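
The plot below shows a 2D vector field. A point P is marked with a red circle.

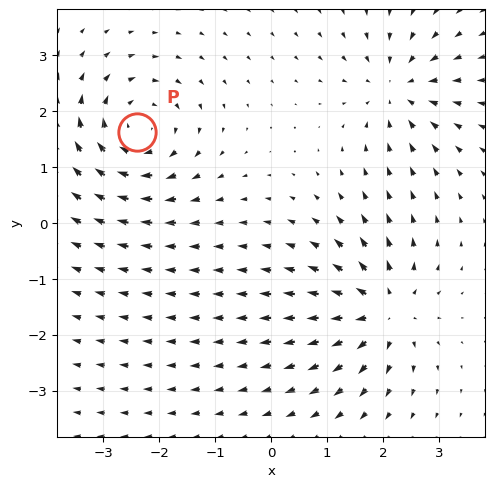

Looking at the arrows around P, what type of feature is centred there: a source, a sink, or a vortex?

At P (-2.4, 1.6) the arrows circulate clockwise. Divergence ≈0, curl about -5 — near-zero divergence with nonzero curl is a vortex.

vortex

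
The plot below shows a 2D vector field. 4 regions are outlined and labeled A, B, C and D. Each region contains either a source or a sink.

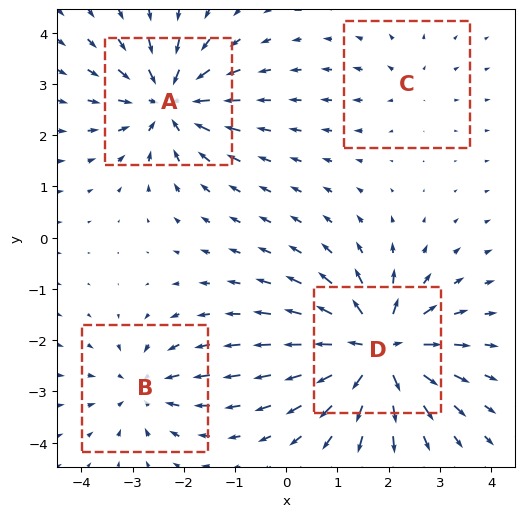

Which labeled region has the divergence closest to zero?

Divergence at each region's feature centre — A: about -6, B: about -4, C: about +2, D: about +8. Region C is closest to zero.

C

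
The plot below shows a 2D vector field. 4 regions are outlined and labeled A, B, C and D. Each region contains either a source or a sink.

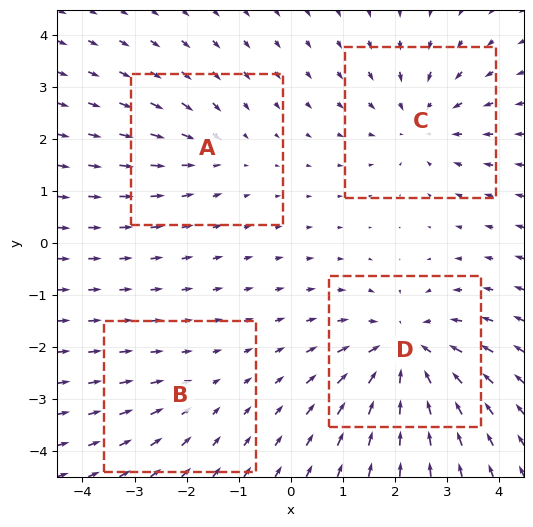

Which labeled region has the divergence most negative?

Divergence at each region's feature centre — A: about -3, B: about -2, C: about -4, D: about -6. Region D is most negative.

D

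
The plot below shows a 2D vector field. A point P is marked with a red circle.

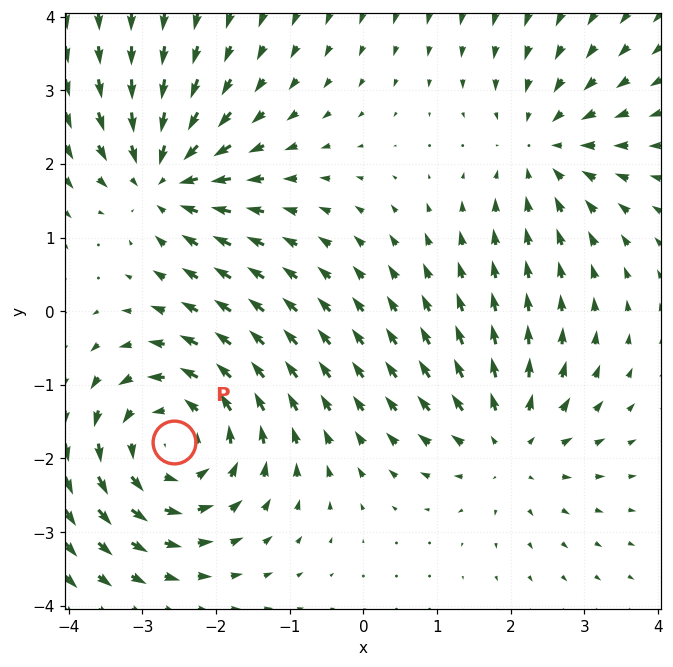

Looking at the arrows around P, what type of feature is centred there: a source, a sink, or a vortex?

At P (-2.6, -1.8) the arrows circulate counterclockwise. Divergence ≈0, curl about +5 — near-zero divergence with nonzero curl is a vortex.

vortex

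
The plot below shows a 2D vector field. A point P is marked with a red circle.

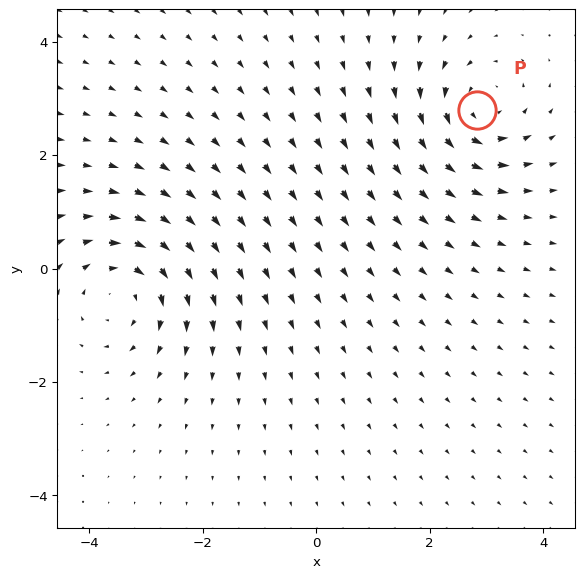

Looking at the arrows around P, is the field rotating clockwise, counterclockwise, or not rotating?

Near P at (2.8, 2.8) the arrows circulate counterclockwise. The curl (z-component) there is about +4; positive curl means counterclockwise rotation.

counterclockwise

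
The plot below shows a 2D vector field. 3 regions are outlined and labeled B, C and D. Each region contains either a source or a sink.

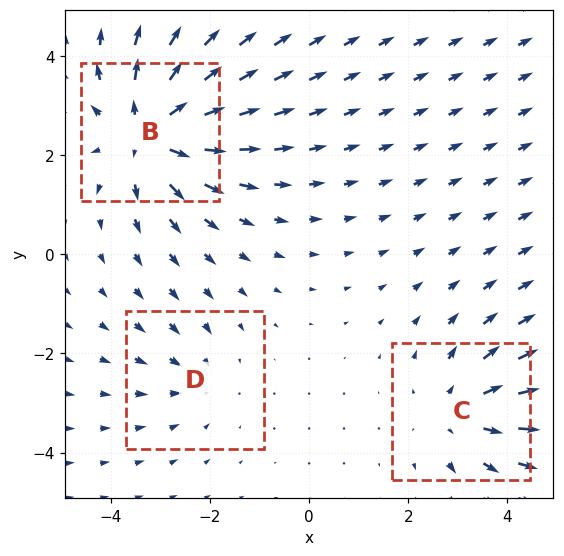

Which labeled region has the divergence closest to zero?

Divergence at each region's feature centre — B: about +5, C: about +3, D: about -2. Region D is closest to zero.

D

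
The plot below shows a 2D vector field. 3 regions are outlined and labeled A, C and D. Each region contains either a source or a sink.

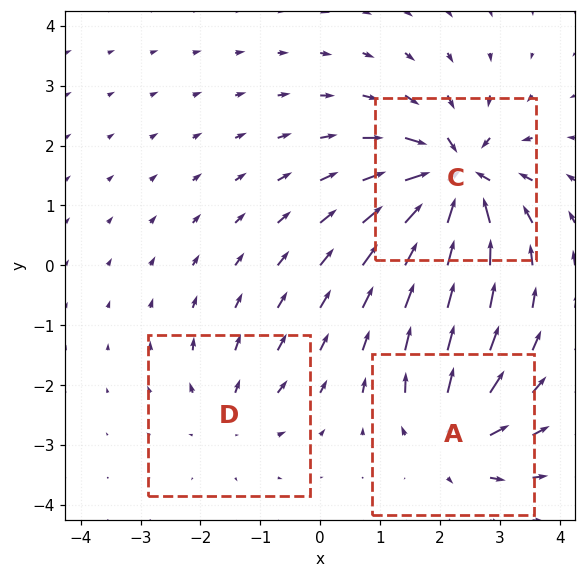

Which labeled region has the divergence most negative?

C

Divergence at each region's feature centre — A: about +4, C: about -6, D: about +2. Region C is most negative.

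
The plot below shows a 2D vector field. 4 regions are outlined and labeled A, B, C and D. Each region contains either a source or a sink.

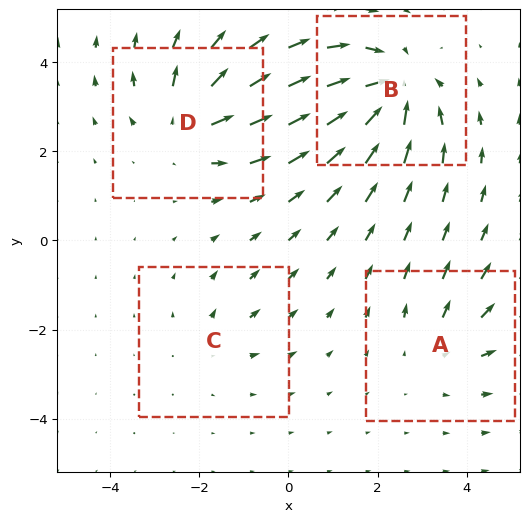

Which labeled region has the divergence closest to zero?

Divergence at each region's feature centre — A: about +3, B: about -7, C: about +2, D: about +5. Region C is closest to zero.

C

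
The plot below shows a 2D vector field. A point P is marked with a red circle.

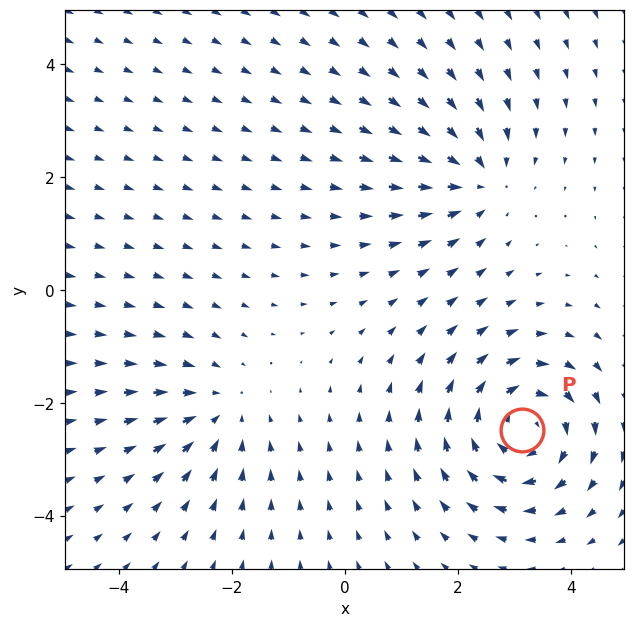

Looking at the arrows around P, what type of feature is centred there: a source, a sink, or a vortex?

At P (3.1, -2.5) the arrows circulate clockwise. Divergence ≈0, curl about -5 — near-zero divergence with nonzero curl is a vortex.

vortex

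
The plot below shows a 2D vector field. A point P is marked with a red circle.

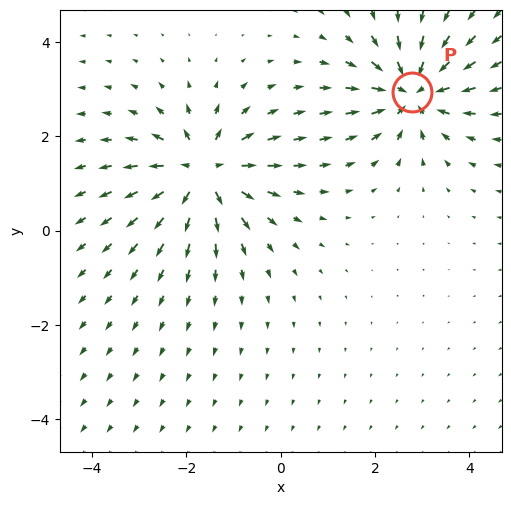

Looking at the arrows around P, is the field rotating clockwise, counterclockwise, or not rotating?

not rotating

Near P at (2.8, 2.9) the arrows show no circulation. The curl there is ≈0.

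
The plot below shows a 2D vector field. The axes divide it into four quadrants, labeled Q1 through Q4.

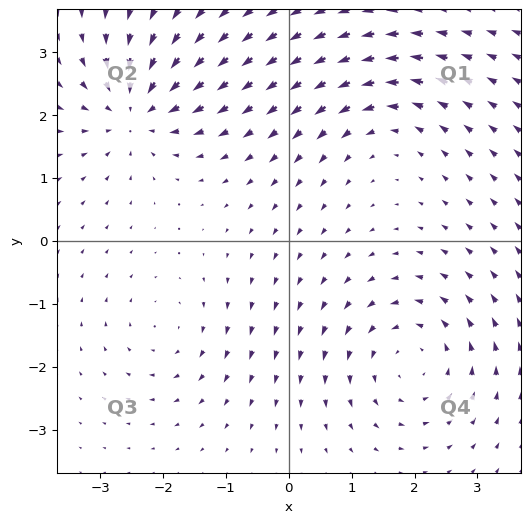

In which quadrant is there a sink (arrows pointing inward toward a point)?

The sink sits at approximately (-2.4, 2.1), which lies in quadrant Q2. The divergence there is about -5, negative as expected for a sink.

Q2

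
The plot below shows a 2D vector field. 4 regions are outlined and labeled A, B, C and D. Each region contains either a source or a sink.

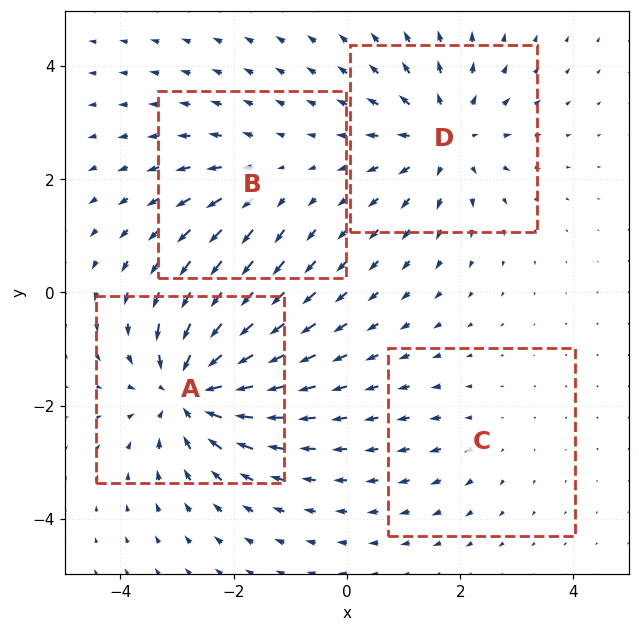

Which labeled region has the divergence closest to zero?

C

Divergence at each region's feature centre — A: about -7, B: about +3, C: about +2, D: about +5. Region C is closest to zero.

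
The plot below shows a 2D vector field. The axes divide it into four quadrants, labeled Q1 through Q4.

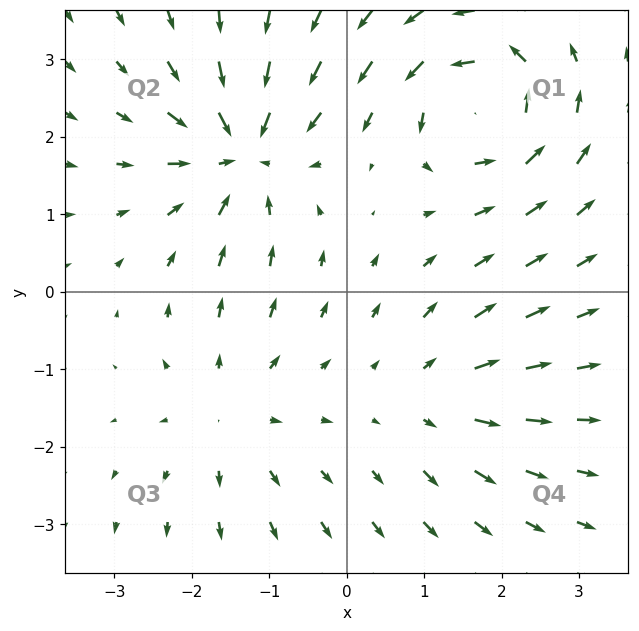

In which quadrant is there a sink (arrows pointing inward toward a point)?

Q2

The sink sits at approximately (-1.4, 1.8), which lies in quadrant Q2. The divergence there is about -7, negative as expected for a sink.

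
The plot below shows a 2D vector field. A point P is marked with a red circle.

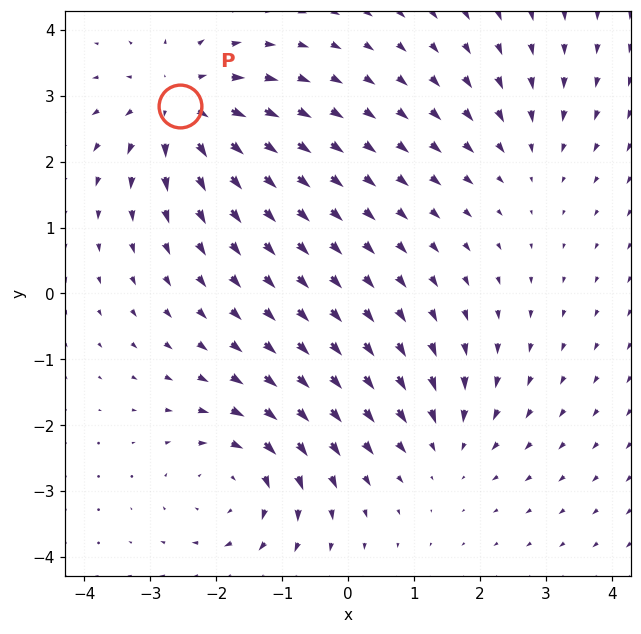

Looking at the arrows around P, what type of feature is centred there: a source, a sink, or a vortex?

At P (-2.5, 2.8) the arrows spread outward. Divergence about +5, curl ≈0 — positive divergence with near-zero curl is a source.

source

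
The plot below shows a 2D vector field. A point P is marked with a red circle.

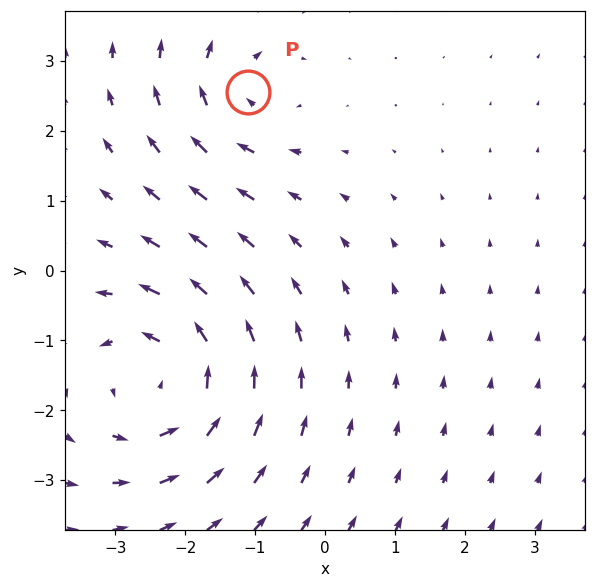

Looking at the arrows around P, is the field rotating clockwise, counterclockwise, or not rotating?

clockwise

Near P at (-1.1, 2.6) the arrows circulate clockwise. The curl (z-component) there is about -2; negative curl means clockwise rotation.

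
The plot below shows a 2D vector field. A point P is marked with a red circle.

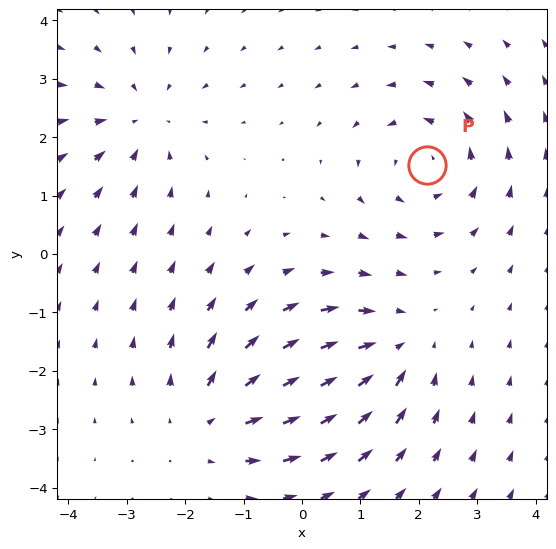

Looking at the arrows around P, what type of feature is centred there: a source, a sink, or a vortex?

vortex

At P (2.1, 1.5) the arrows circulate counterclockwise. Divergence ≈0, curl about +4 — near-zero divergence with nonzero curl is a vortex.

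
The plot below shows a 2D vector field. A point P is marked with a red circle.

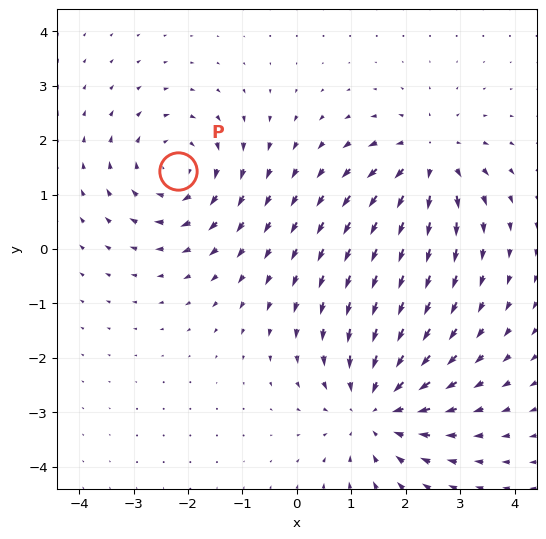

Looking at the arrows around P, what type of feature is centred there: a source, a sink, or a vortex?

At P (-2.2, 1.4) the arrows circulate clockwise. Divergence ≈0, curl about -4 — near-zero divergence with nonzero curl is a vortex.

vortex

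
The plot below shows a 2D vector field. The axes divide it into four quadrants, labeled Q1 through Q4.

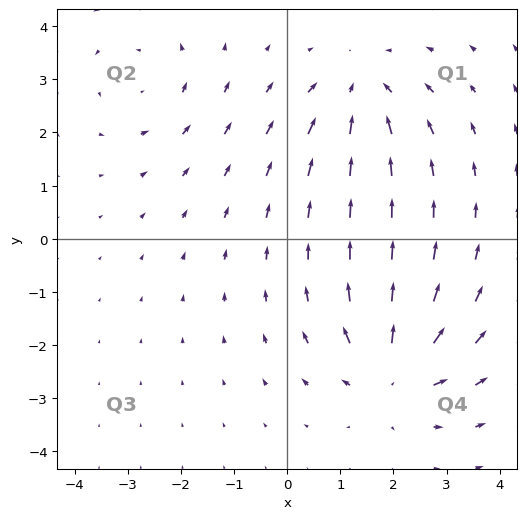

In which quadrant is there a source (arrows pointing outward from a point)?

The source sits at approximately (2.0, -2.5), which lies in quadrant Q4. The divergence there is about +5, positive as expected for a source.

Q4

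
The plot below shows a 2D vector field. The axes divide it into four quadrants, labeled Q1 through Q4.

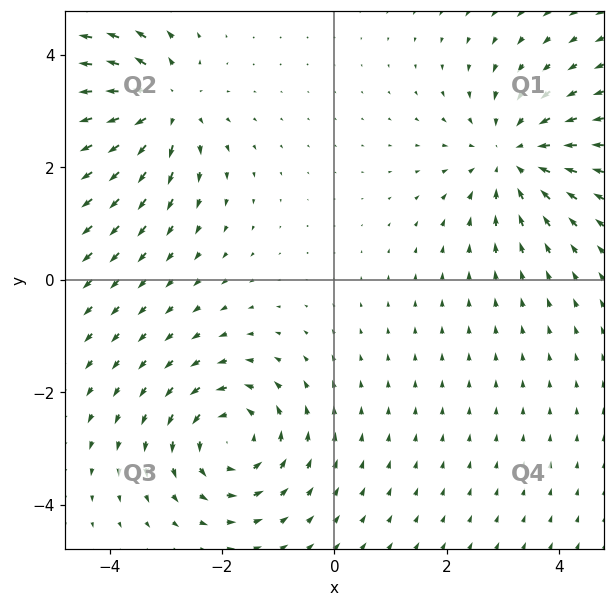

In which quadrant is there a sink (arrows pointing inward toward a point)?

The sink sits at approximately (3.1, 2.2), which lies in quadrant Q1. The divergence there is about -3, negative as expected for a sink.

Q1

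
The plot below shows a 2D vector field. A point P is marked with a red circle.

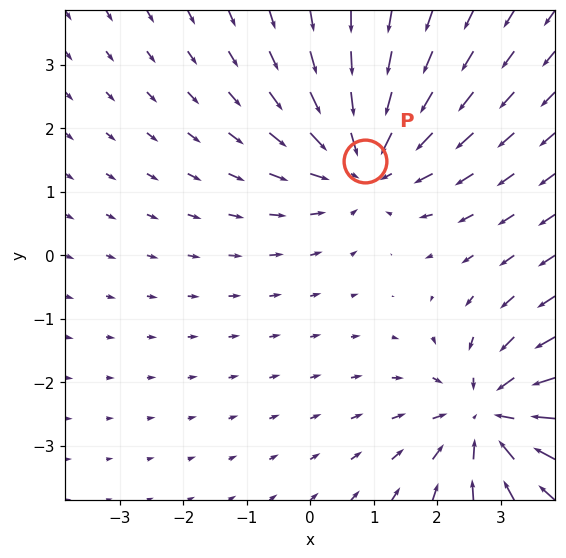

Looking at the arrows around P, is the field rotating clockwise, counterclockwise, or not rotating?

not rotating

Near P at (0.9, 1.5) the arrows show no circulation. The curl there is ≈0.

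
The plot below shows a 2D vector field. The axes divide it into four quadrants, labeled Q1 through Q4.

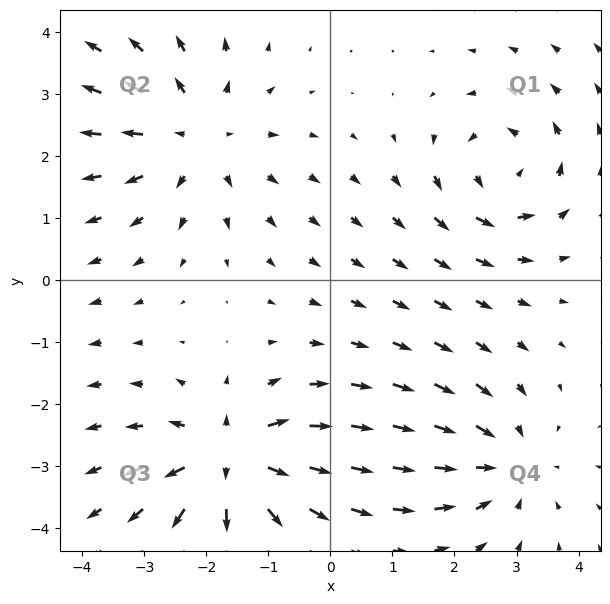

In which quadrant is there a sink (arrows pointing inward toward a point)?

The sink sits at approximately (2.8, -3.0), which lies in quadrant Q4. The divergence there is about -3, negative as expected for a sink.

Q4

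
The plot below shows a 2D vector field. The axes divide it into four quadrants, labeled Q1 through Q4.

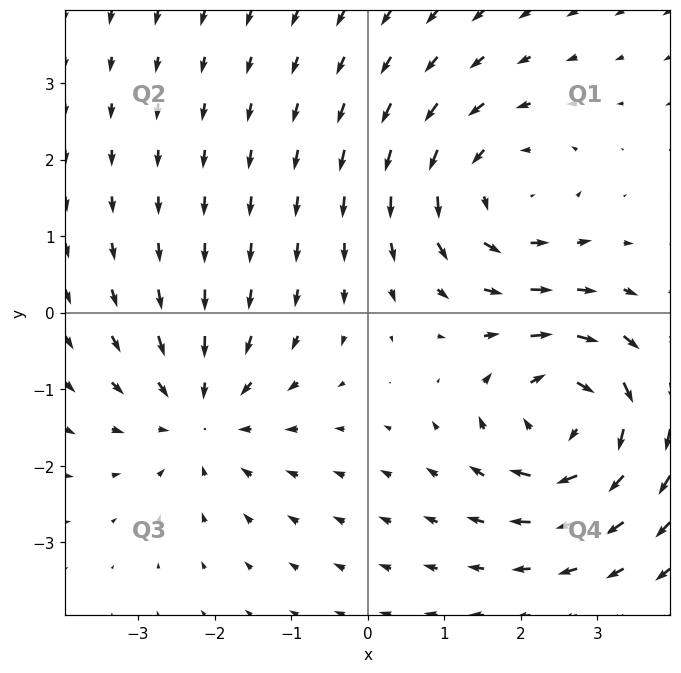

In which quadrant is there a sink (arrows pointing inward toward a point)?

The sink sits at approximately (-2.2, -1.3), which lies in quadrant Q3. The divergence there is about -3, negative as expected for a sink.

Q3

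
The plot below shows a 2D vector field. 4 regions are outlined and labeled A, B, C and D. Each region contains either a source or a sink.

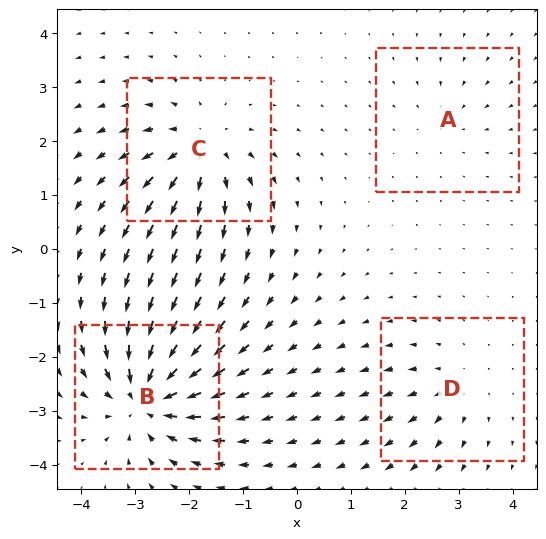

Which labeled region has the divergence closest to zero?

Divergence at each region's feature centre — A: about -2, B: about -8, C: about +6, D: about +3. Region A is closest to zero.

A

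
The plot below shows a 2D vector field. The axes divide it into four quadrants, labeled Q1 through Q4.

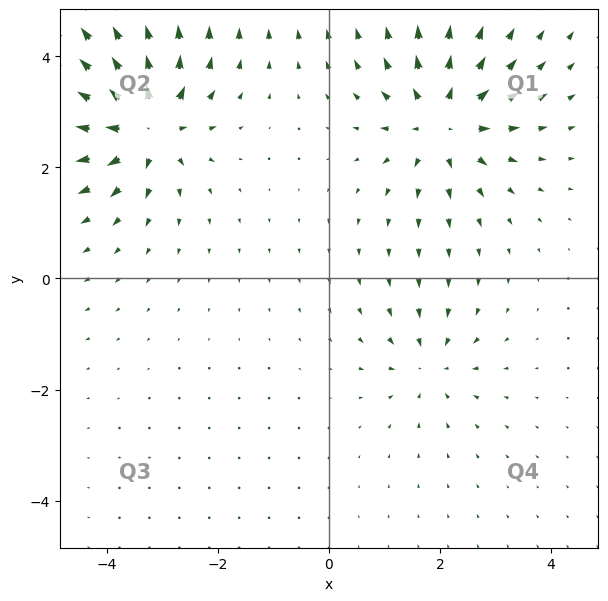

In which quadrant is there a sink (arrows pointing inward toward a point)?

The sink sits at approximately (1.8, -1.6), which lies in quadrant Q4. The divergence there is about -4, negative as expected for a sink.

Q4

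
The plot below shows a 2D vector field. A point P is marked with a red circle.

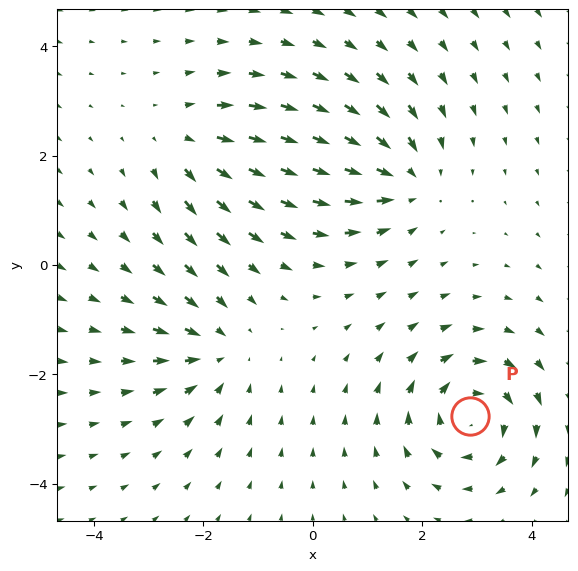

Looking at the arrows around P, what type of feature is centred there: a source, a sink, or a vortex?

vortex

At P (2.9, -2.8) the arrows circulate clockwise. Divergence ≈0, curl about -5 — near-zero divergence with nonzero curl is a vortex.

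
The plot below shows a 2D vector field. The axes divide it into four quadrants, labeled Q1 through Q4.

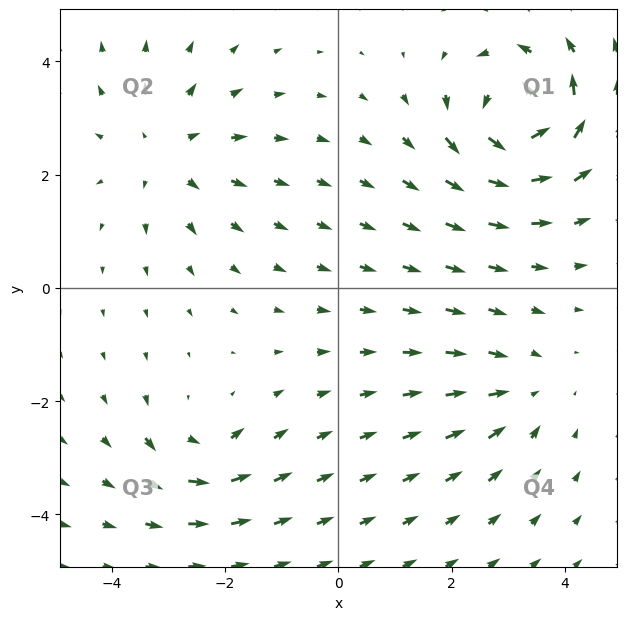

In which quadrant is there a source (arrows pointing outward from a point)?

The source sits at approximately (-3.0, 2.4), which lies in quadrant Q2. The divergence there is about +3, positive as expected for a source.

Q2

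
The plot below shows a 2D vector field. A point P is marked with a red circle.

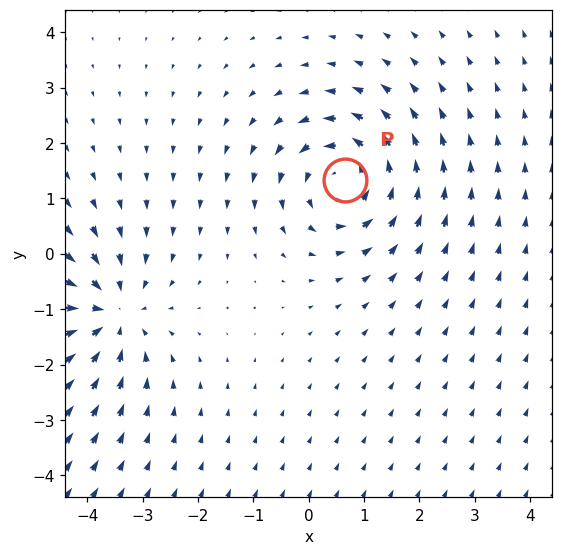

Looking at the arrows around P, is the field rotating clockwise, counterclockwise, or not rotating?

counterclockwise

Near P at (0.6, 1.3) the arrows circulate counterclockwise. The curl (z-component) there is about +5; positive curl means counterclockwise rotation.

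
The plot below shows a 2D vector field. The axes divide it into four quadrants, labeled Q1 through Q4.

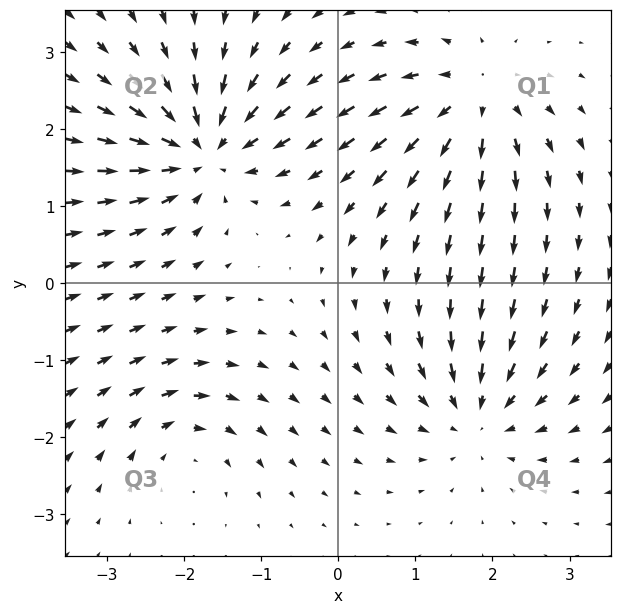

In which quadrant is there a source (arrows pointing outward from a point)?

Q1

The source sits at approximately (1.8, 2.4), which lies in quadrant Q1. The divergence there is about +5, positive as expected for a source.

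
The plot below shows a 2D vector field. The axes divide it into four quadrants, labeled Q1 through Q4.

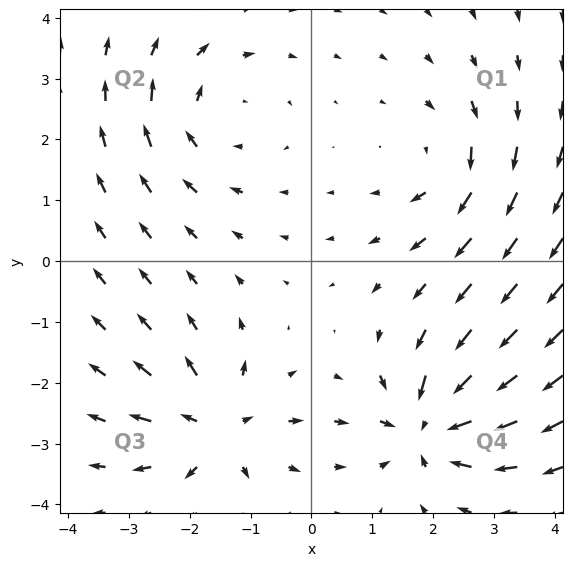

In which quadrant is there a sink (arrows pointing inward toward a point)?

The sink sits at approximately (1.9, -2.7), which lies in quadrant Q4. The divergence there is about -6, negative as expected for a sink.

Q4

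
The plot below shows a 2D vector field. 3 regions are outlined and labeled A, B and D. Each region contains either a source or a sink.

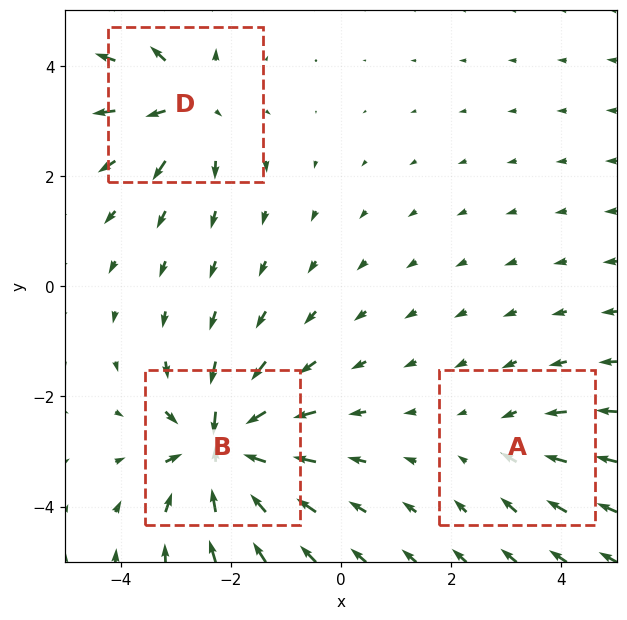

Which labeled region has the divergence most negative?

B

Divergence at each region's feature centre — A: about -2, B: about -6, D: about +4. Region B is most negative.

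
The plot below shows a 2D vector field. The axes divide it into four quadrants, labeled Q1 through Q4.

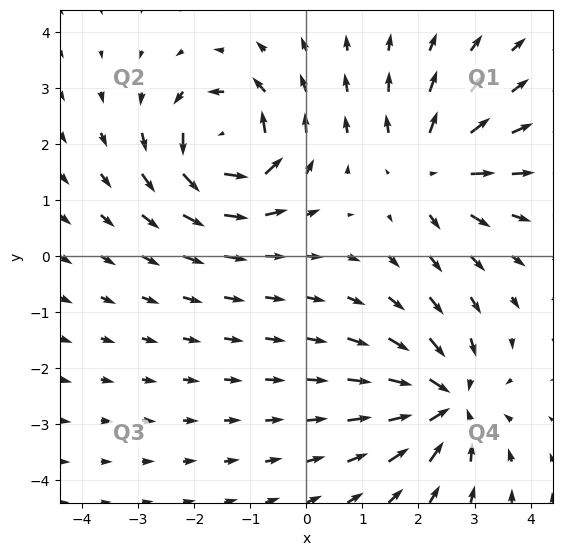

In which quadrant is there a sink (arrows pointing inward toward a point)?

The sink sits at approximately (2.5, -2.6), which lies in quadrant Q4. The divergence there is about -4, negative as expected for a sink.

Q4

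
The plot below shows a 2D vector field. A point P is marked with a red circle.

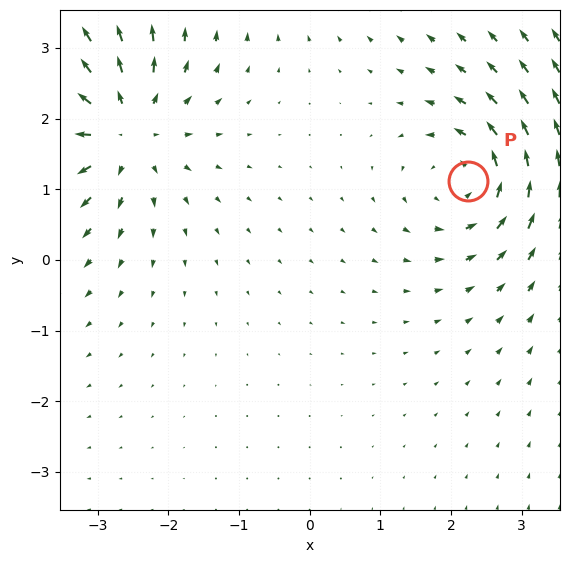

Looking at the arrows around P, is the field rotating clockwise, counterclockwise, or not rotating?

Near P at (2.2, 1.1) the arrows circulate counterclockwise. The curl (z-component) there is about +4; positive curl means counterclockwise rotation.

counterclockwise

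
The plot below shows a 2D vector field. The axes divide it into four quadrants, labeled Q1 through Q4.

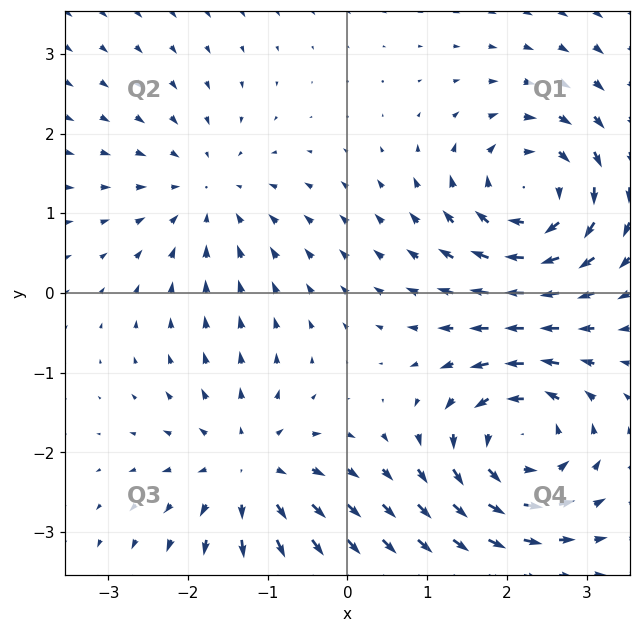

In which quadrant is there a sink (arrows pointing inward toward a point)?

The sink sits at approximately (-1.8, 1.3), which lies in quadrant Q2. The divergence there is about -3, negative as expected for a sink.

Q2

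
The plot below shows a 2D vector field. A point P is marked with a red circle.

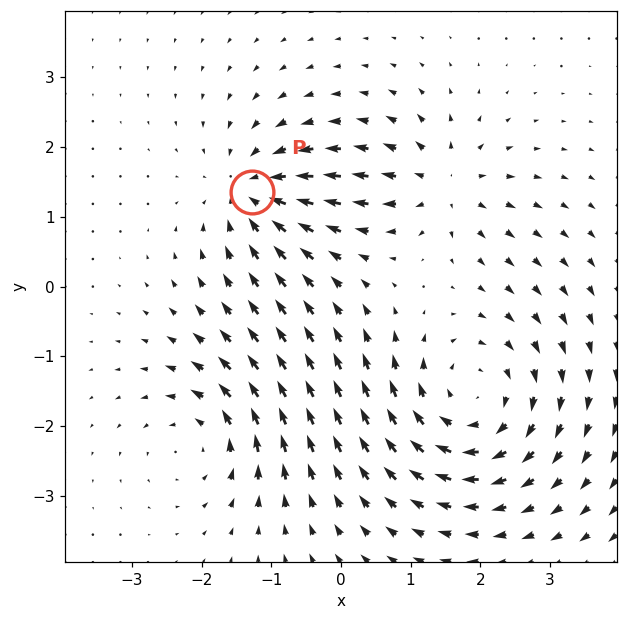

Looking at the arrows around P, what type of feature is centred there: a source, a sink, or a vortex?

At P (-1.3, 1.4) the arrows converge inward. Divergence about -4, curl ≈0 — negative divergence with near-zero curl is a sink.

sink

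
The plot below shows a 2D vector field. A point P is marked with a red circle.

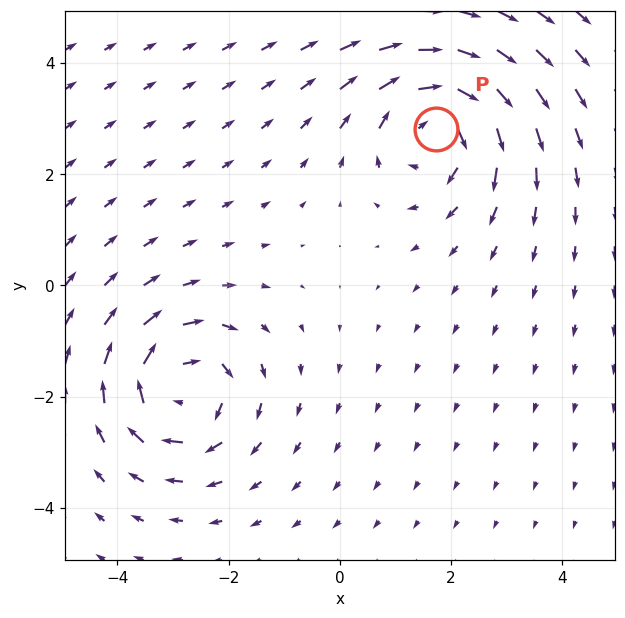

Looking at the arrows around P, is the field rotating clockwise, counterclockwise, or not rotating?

clockwise

Near P at (1.7, 2.8) the arrows circulate clockwise. The curl (z-component) there is about -5; negative curl means clockwise rotation.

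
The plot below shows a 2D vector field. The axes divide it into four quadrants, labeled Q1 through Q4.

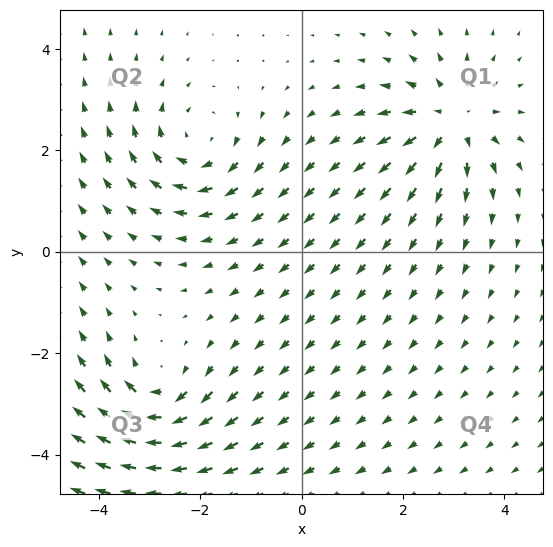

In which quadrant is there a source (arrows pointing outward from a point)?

The source sits at approximately (3.0, 2.6), which lies in quadrant Q1. The divergence there is about +5, positive as expected for a source.

Q1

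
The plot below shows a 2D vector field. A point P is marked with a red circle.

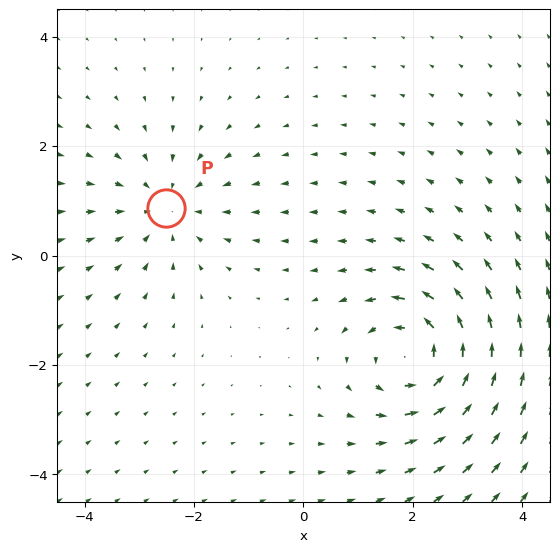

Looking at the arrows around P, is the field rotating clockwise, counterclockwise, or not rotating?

Near P at (-2.5, 0.9) the arrows show no circulation. The curl there is ≈0.

not rotating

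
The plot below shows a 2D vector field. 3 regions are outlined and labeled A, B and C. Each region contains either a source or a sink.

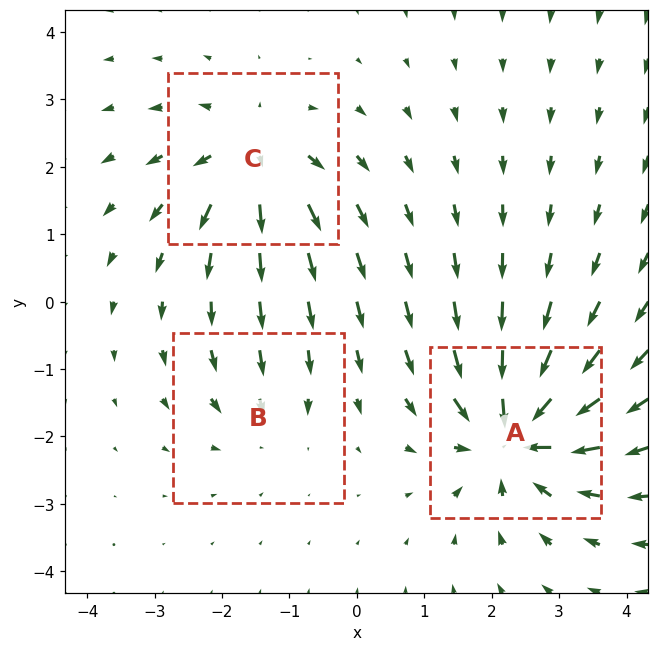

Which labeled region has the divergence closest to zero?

Divergence at each region's feature centre — A: about -6, B: about -2, C: about +4. Region B is closest to zero.

B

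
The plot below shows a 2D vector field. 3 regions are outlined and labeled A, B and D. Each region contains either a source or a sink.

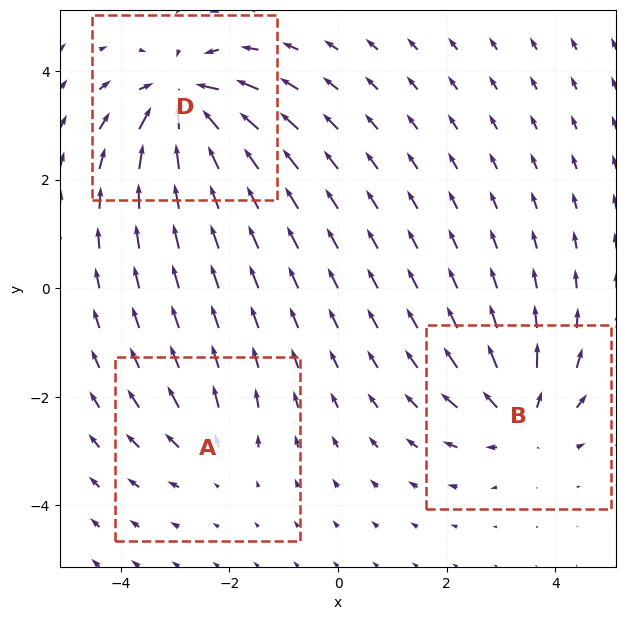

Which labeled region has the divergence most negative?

Divergence at each region's feature centre — A: about +2, B: about +4, D: about -6. Region D is most negative.

D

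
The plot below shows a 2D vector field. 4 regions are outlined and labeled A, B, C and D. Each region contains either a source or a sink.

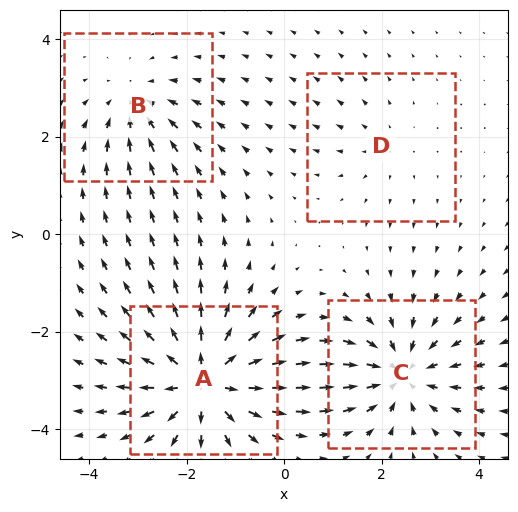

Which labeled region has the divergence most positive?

Divergence at each region's feature centre — A: about +7, B: about -3, C: about -5, D: about +2. Region A is most positive.

A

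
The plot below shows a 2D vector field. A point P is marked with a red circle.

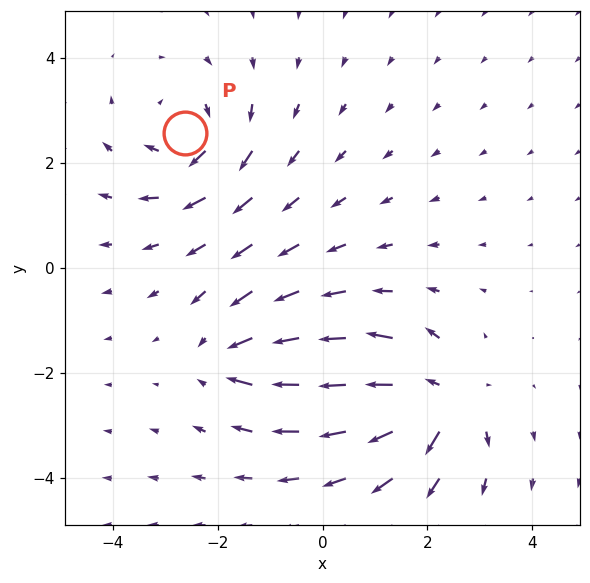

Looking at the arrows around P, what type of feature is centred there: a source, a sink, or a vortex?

At P (-2.6, 2.6) the arrows circulate clockwise. Divergence ≈0, curl about -5 — near-zero divergence with nonzero curl is a vortex.

vortex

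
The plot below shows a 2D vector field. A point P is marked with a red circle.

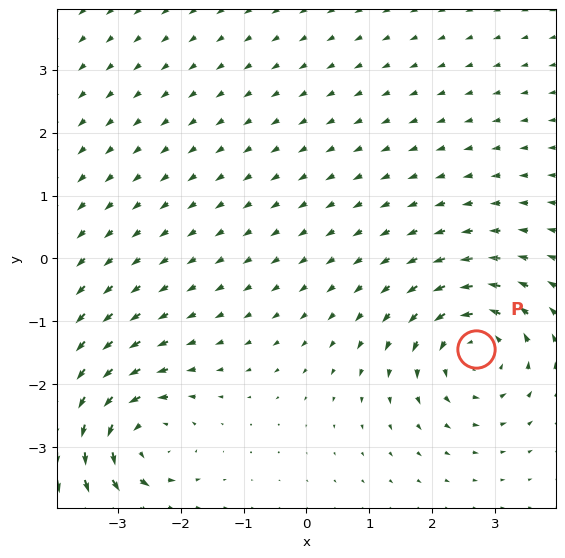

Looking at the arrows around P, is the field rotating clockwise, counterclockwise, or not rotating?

counterclockwise

Near P at (2.7, -1.4) the arrows circulate counterclockwise. The curl (z-component) there is about +5; positive curl means counterclockwise rotation.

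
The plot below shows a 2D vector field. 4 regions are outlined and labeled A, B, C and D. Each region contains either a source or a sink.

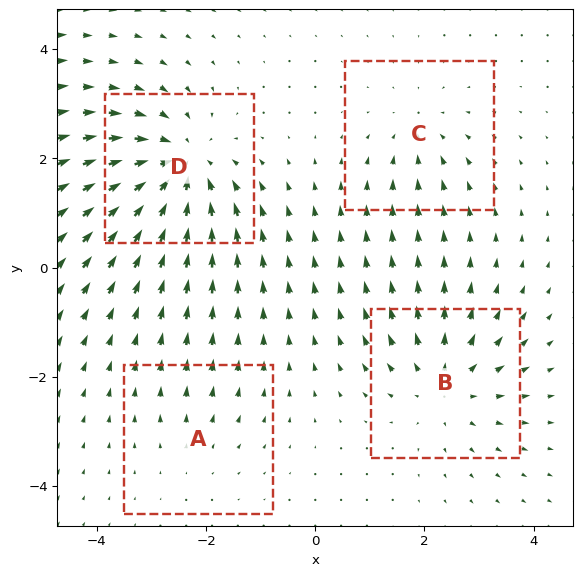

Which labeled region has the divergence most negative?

Divergence at each region's feature centre — A: about +2, B: about +5, C: about -3, D: about -6. Region D is most negative.

D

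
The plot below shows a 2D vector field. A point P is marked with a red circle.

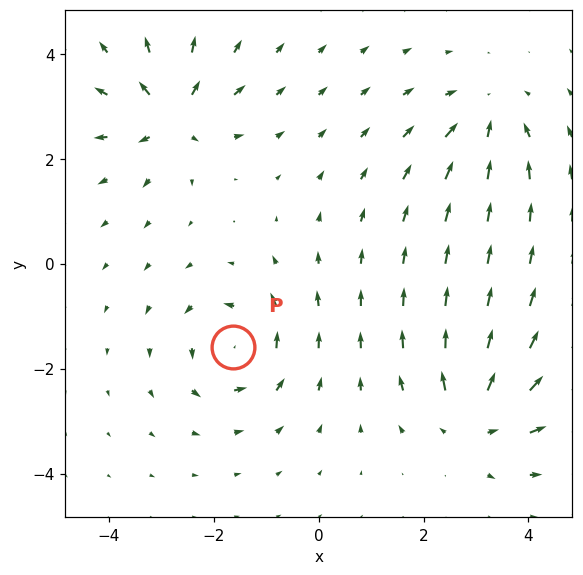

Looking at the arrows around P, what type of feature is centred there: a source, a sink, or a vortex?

vortex

At P (-1.6, -1.6) the arrows circulate counterclockwise. Divergence ≈0, curl about +6 — near-zero divergence with nonzero curl is a vortex.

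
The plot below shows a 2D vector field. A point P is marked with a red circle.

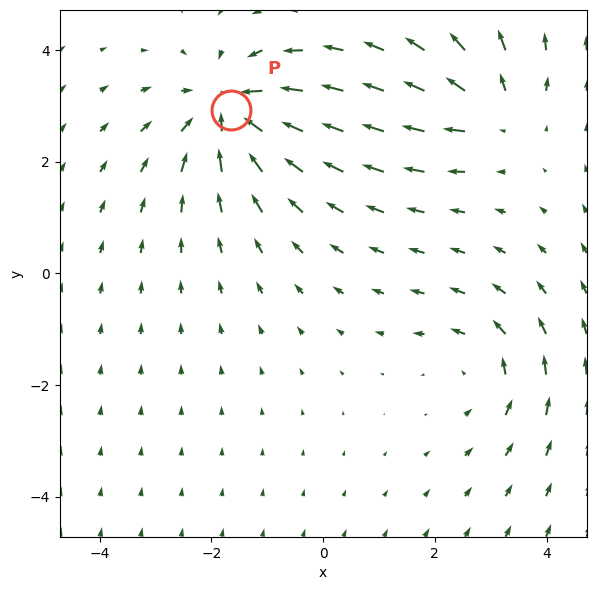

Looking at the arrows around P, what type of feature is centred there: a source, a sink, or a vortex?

sink

At P (-1.7, 2.9) the arrows converge inward. Divergence about -5, curl ≈0 — negative divergence with near-zero curl is a sink.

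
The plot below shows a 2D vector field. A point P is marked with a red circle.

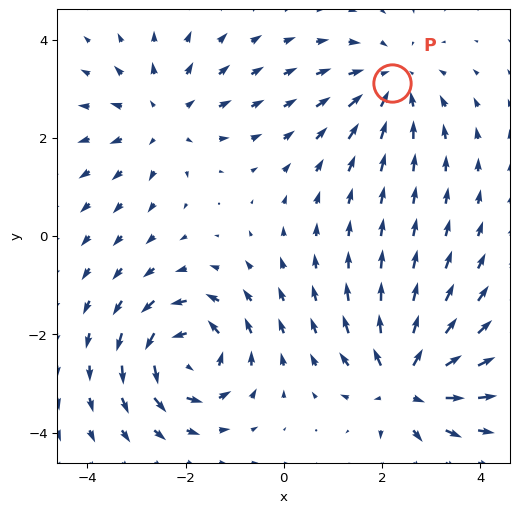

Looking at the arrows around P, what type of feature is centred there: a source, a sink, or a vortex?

sink

At P (2.2, 3.1) the arrows converge inward. Divergence about -4, curl ≈0 — negative divergence with near-zero curl is a sink.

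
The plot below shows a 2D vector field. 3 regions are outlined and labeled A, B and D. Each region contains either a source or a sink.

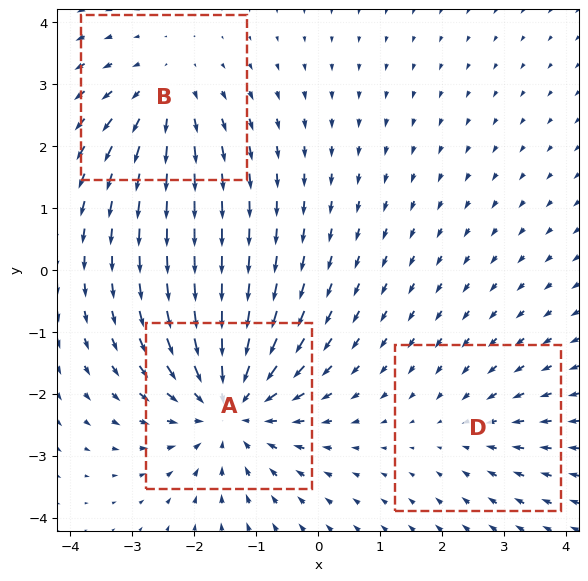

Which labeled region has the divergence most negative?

A

Divergence at each region's feature centre — A: about -4, B: about +3, D: about -2. Region A is most negative.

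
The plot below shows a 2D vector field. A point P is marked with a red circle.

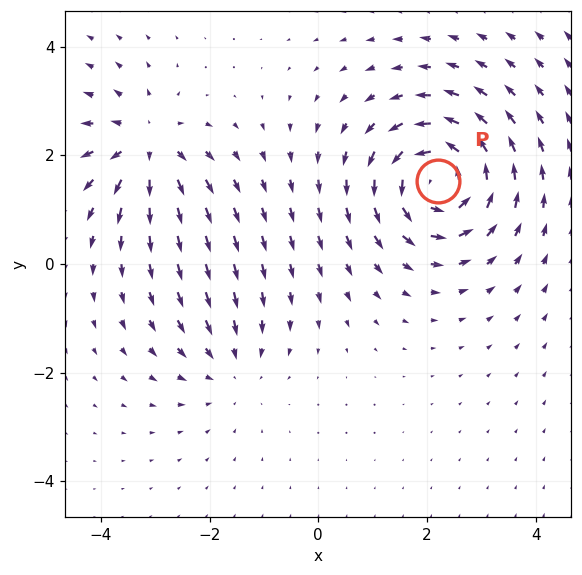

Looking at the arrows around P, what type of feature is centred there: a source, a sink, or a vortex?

At P (2.2, 1.5) the arrows circulate counterclockwise. Divergence ≈0, curl about +6 — near-zero divergence with nonzero curl is a vortex.

vortex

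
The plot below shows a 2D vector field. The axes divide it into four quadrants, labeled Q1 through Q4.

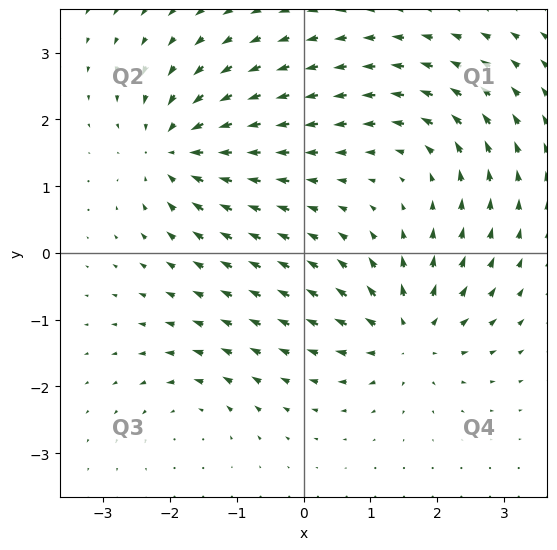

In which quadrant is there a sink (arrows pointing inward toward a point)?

Q2

The sink sits at approximately (-1.9, 1.5), which lies in quadrant Q2. The divergence there is about -7, negative as expected for a sink.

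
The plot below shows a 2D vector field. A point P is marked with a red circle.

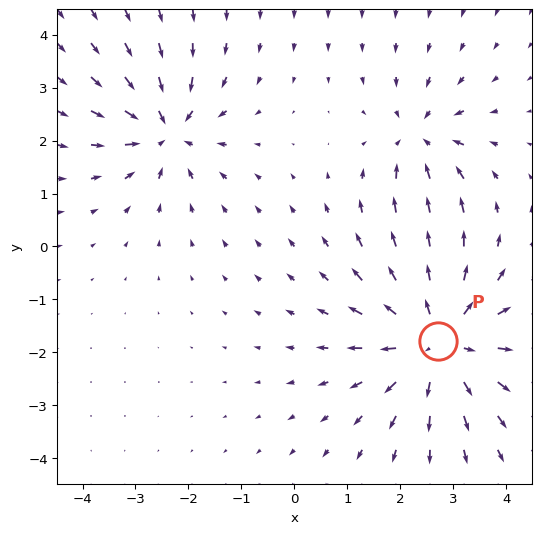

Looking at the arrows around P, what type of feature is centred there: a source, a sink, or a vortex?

source

At P (2.7, -1.8) the arrows spread outward. Divergence about +4, curl ≈0 — positive divergence with near-zero curl is a source.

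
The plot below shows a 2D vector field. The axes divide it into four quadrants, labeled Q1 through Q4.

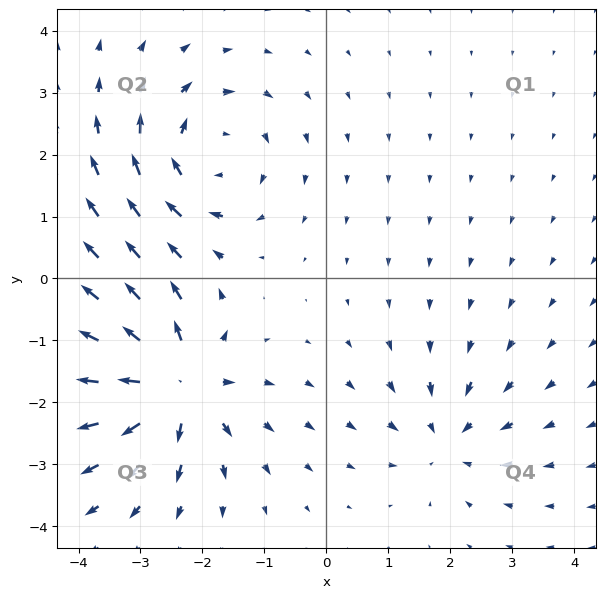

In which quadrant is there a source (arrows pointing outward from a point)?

The source sits at approximately (-2.5, -1.7), which lies in quadrant Q3. The divergence there is about +6, positive as expected for a source.

Q3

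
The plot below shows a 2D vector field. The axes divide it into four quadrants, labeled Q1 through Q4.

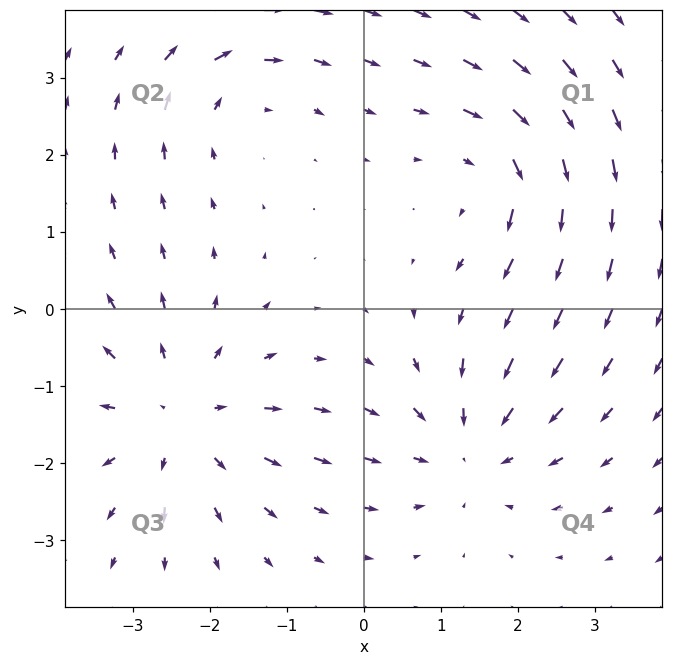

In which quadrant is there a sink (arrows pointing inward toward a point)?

Q4

The sink sits at approximately (1.4, -1.8), which lies in quadrant Q4. The divergence there is about -3, negative as expected for a sink.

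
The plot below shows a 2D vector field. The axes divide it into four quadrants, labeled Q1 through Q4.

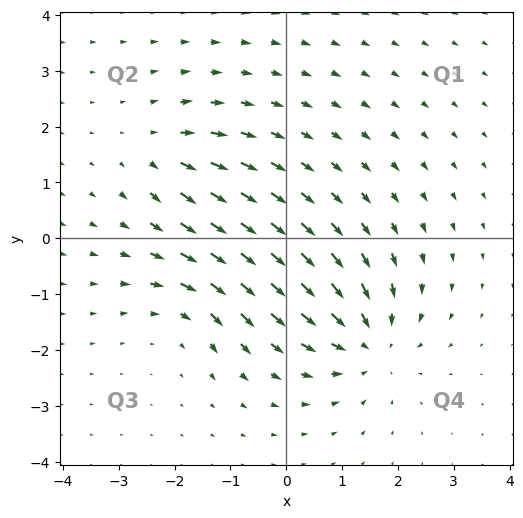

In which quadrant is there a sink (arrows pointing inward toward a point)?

Q4

The sink sits at approximately (1.5, -1.9), which lies in quadrant Q4. The divergence there is about -5, negative as expected for a sink.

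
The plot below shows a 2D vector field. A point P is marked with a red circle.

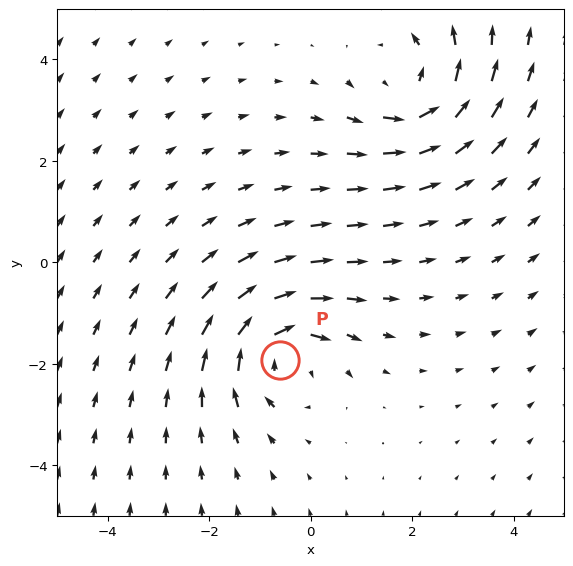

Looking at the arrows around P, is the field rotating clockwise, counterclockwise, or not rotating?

Near P at (-0.6, -1.9) the arrows circulate clockwise. The curl (z-component) there is about -5; negative curl means clockwise rotation.

clockwise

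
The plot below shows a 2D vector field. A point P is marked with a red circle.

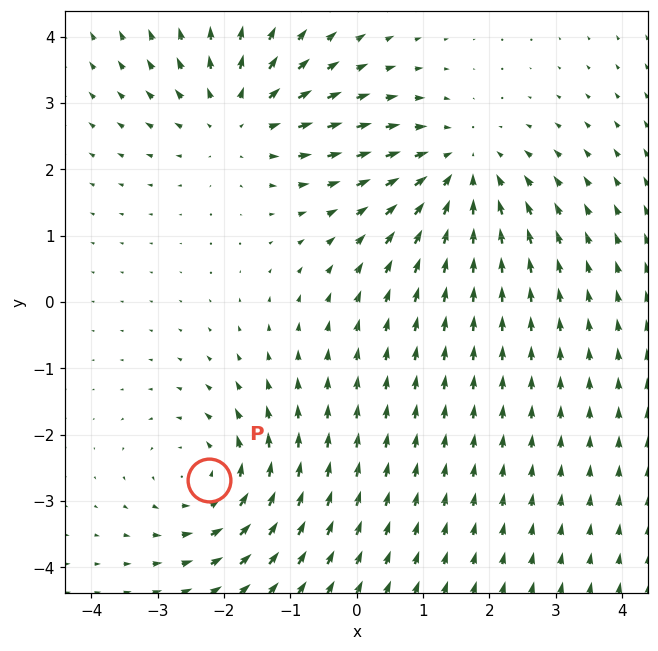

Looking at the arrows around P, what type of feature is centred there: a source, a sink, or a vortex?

vortex

At P (-2.2, -2.7) the arrows circulate counterclockwise. Divergence ≈0, curl about +4 — near-zero divergence with nonzero curl is a vortex.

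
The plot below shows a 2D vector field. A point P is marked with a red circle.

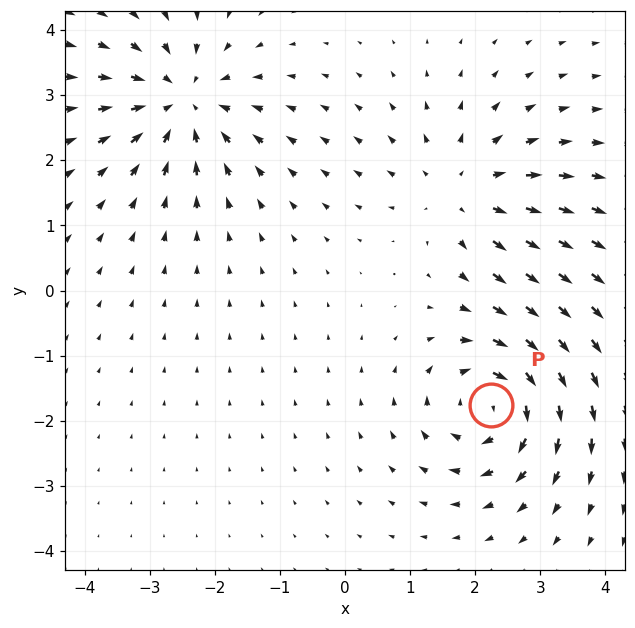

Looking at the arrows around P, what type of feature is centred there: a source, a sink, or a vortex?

At P (2.2, -1.8) the arrows circulate clockwise. Divergence ≈0, curl about -6 — near-zero divergence with nonzero curl is a vortex.

vortex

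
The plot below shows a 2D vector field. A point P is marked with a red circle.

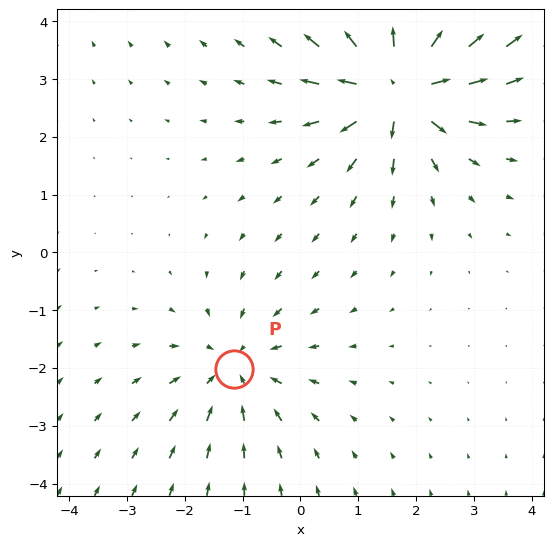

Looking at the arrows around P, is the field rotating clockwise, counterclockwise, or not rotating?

Near P at (-1.2, -2.0) the arrows show no circulation. The curl there is ≈0.

not rotating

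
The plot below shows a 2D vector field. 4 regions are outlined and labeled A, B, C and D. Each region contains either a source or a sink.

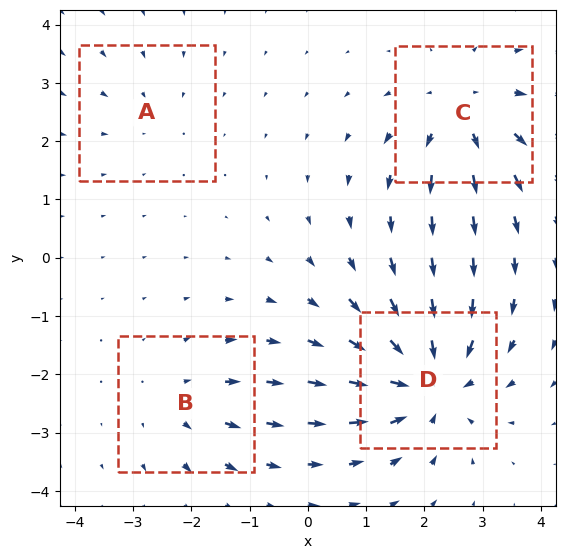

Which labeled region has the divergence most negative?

Divergence at each region's feature centre — A: about -2, B: about +3, C: about +5, D: about -7. Region D is most negative.

D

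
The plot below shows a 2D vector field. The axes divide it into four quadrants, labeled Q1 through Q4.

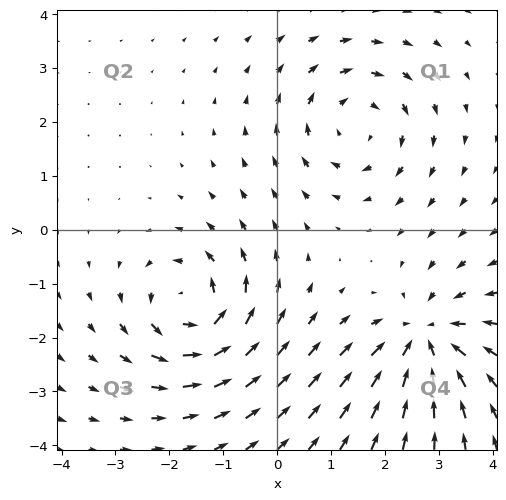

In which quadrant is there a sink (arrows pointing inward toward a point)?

The sink sits at approximately (2.7, -2.0), which lies in quadrant Q4. The divergence there is about -5, negative as expected for a sink.

Q4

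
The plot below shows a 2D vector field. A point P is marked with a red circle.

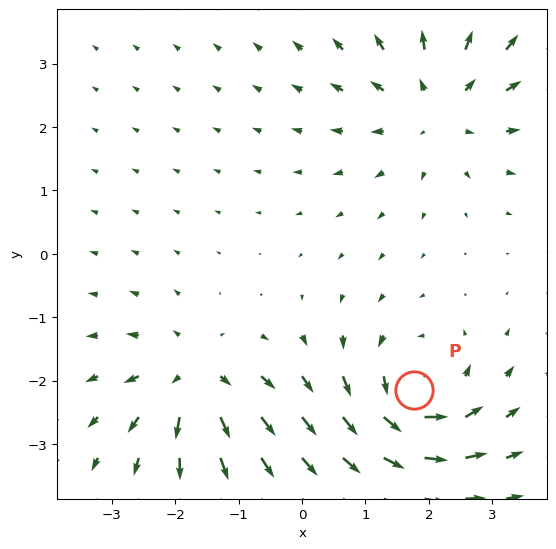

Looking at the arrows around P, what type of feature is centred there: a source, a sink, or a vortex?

vortex

At P (1.8, -2.2) the arrows circulate counterclockwise. Divergence ≈0, curl about +6 — near-zero divergence with nonzero curl is a vortex.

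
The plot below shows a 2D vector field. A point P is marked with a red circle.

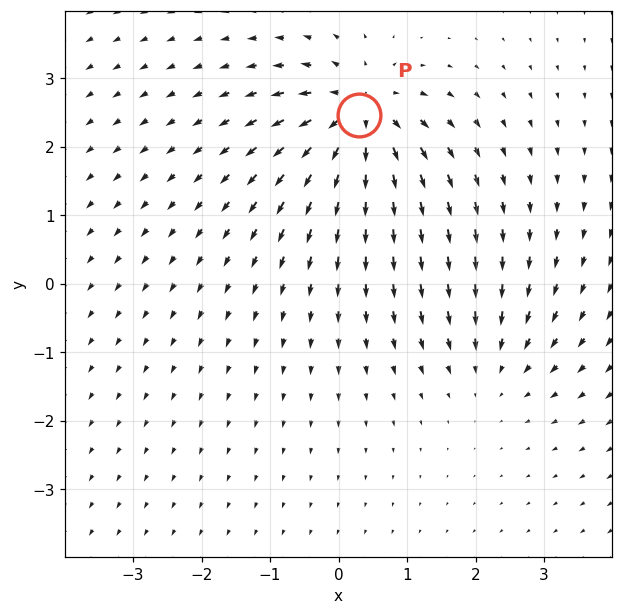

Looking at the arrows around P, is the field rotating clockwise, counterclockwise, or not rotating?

not rotating

Near P at (0.3, 2.5) the arrows show no circulation. The curl there is ≈0.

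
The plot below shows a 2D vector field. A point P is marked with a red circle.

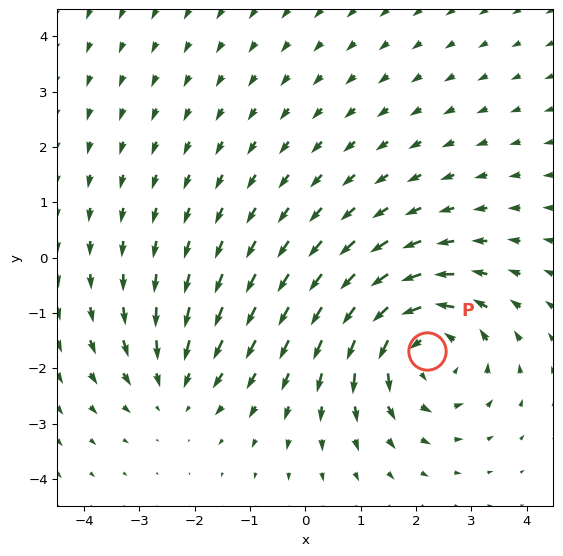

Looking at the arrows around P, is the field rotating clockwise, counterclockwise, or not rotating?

counterclockwise

Near P at (2.2, -1.7) the arrows circulate counterclockwise. The curl (z-component) there is about +4; positive curl means counterclockwise rotation.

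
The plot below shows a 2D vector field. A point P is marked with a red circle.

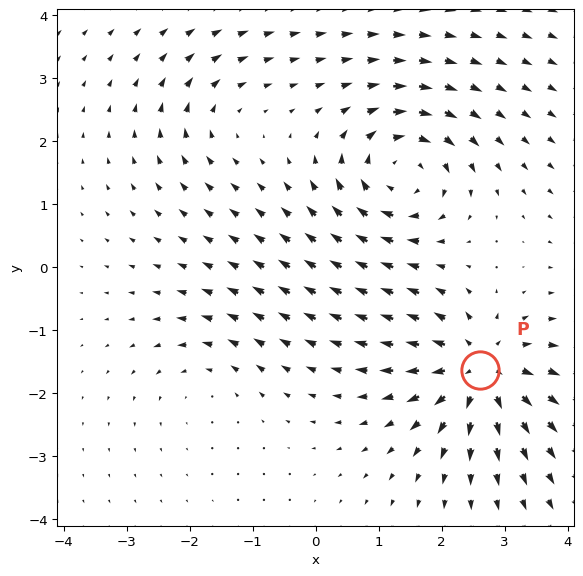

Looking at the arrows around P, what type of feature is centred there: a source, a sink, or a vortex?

source

At P (2.6, -1.6) the arrows spread outward. Divergence about +7, curl ≈0 — positive divergence with near-zero curl is a source.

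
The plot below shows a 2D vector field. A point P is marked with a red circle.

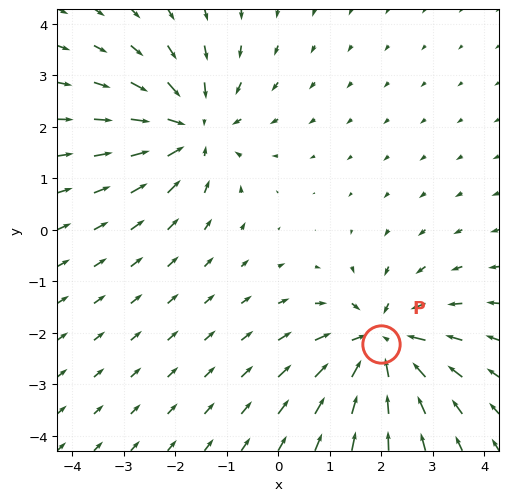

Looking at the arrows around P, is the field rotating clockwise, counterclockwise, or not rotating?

not rotating

Near P at (2.0, -2.2) the arrows show no circulation. The curl there is ≈0.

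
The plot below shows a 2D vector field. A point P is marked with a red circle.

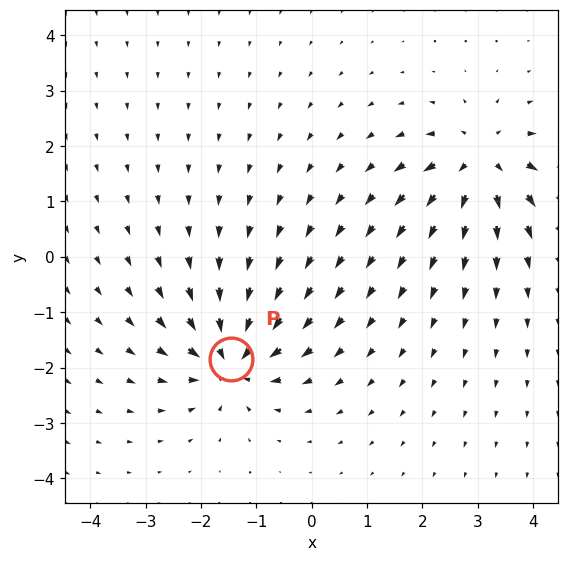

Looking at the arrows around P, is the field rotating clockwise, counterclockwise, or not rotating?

Near P at (-1.5, -1.9) the arrows show no circulation. The curl there is ≈0.

not rotating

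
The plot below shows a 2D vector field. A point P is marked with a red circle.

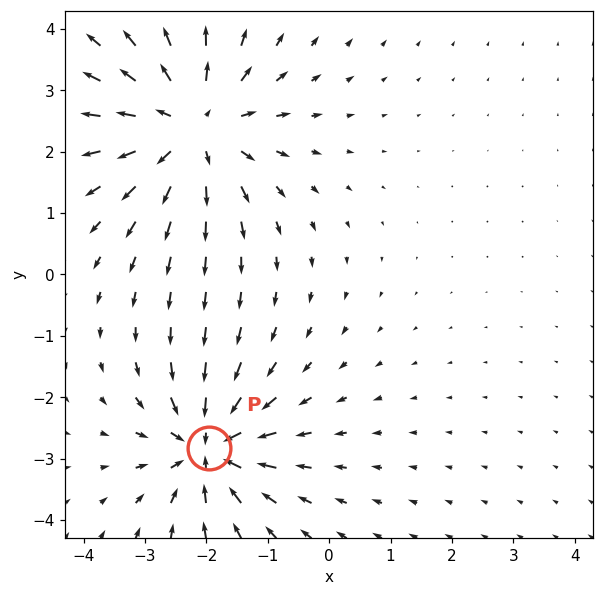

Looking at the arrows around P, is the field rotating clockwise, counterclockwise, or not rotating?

not rotating

Near P at (-2.0, -2.8) the arrows show no circulation. The curl there is ≈0.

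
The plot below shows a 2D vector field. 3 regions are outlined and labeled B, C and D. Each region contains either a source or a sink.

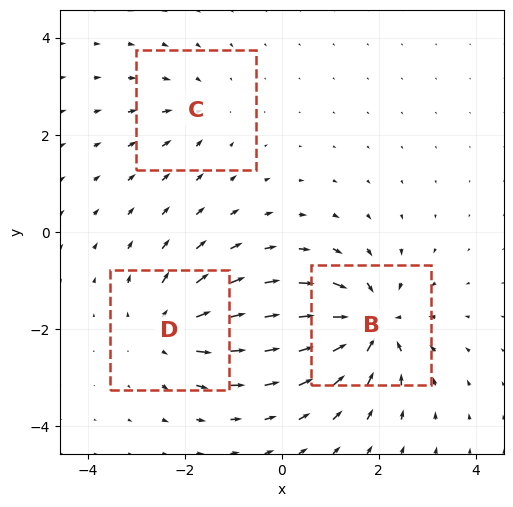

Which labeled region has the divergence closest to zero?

Divergence at each region's feature centre — B: about -5, C: about -2, D: about +4. Region C is closest to zero.

C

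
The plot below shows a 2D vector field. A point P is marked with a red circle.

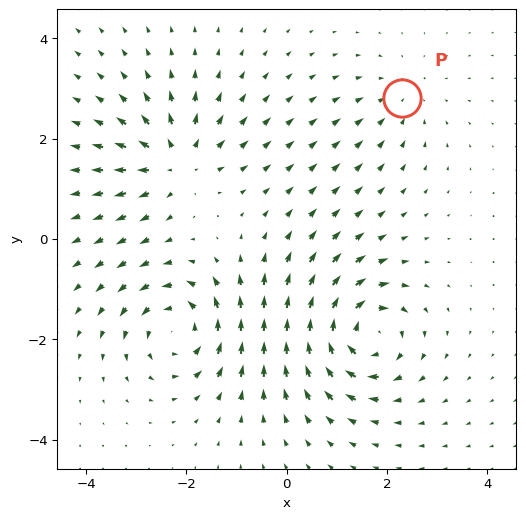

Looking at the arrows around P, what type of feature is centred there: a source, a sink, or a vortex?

sink

At P (2.3, 2.8) the arrows converge inward. Divergence about -2, curl ≈0 — negative divergence with near-zero curl is a sink.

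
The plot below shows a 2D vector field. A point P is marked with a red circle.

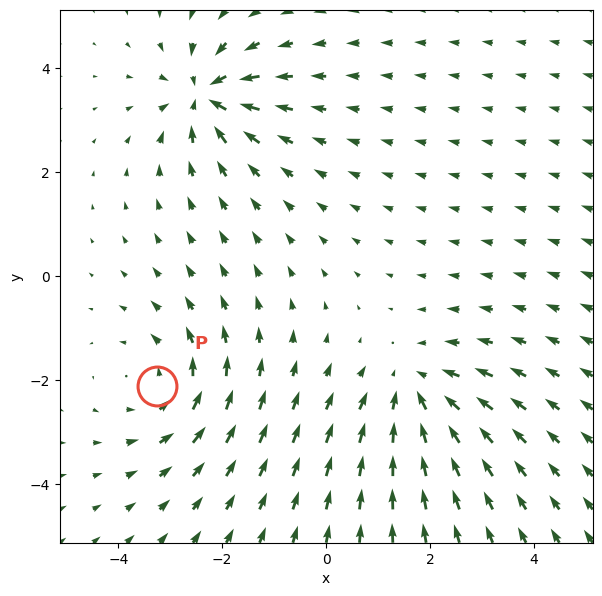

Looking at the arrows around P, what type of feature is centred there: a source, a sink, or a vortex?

vortex

At P (-3.2, -2.1) the arrows circulate counterclockwise. Divergence ≈0, curl about +3 — near-zero divergence with nonzero curl is a vortex.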